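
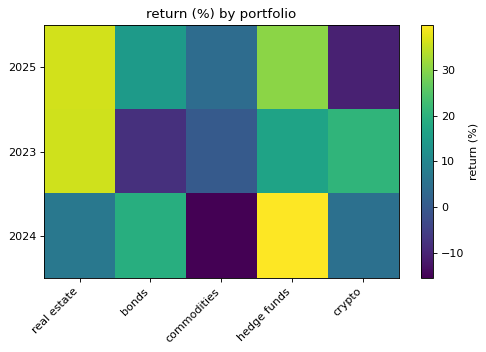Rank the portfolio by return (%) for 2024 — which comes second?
Top 3 for 2024: hedge funds ≈ 40, bonds ≈ 20, real estate ≈ 5.

bonds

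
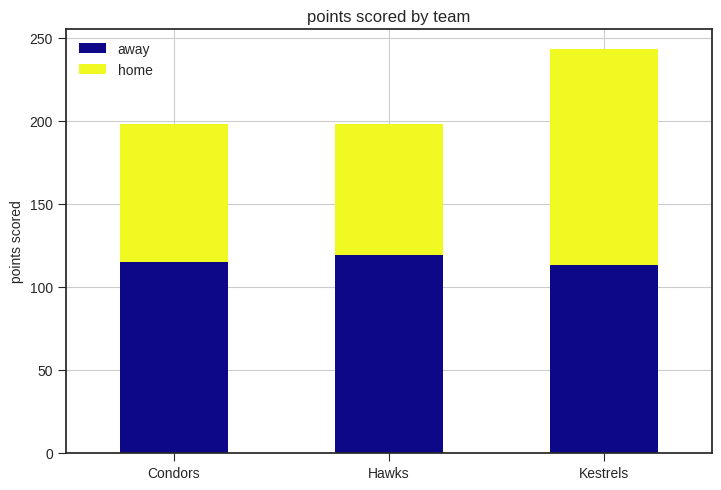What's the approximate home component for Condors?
≈ 75

home top ≈ 200, bottom ≈ 125; segment ≈ 75.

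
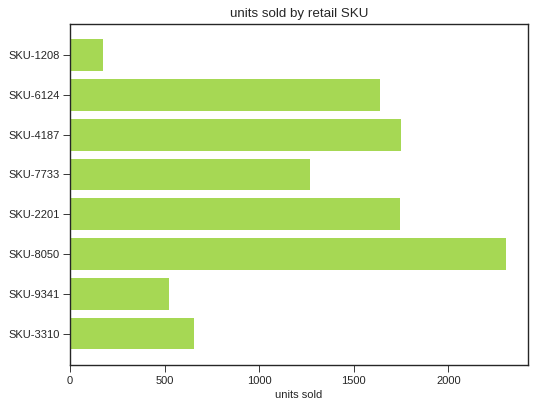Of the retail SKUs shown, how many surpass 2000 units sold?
Above 2000: SKU-8050.

1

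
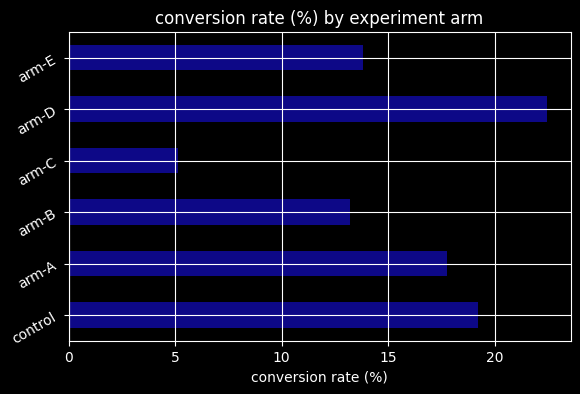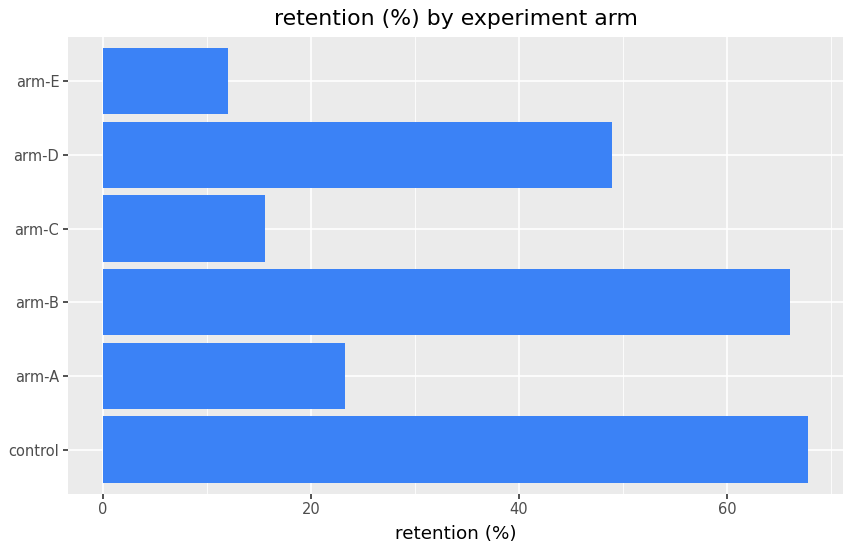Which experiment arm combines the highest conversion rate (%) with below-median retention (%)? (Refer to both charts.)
arm-A

Chart 2 median retention (%) ≈ 40; below-median experiment arms: arm-A, arm-C, arm-E. Among those, arm-A has the highest conversion rate (%) (≈ 20).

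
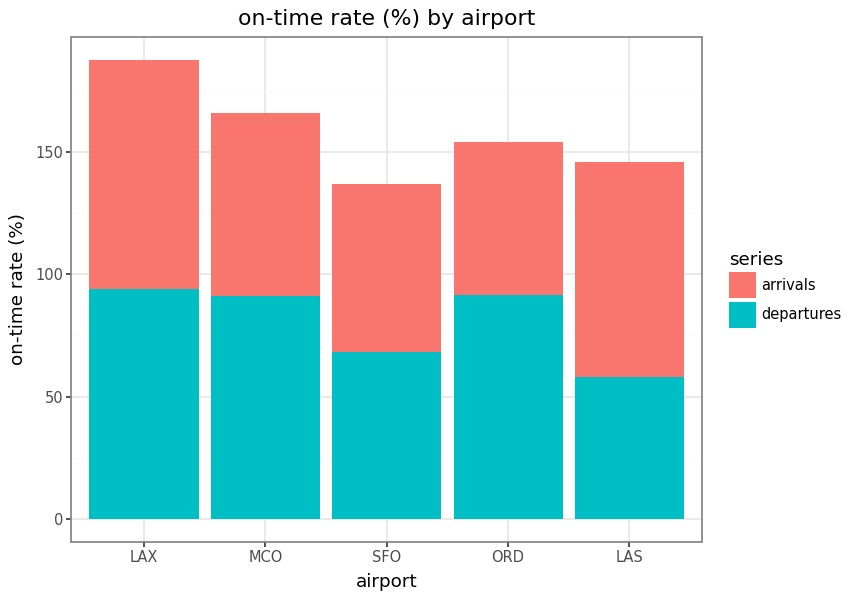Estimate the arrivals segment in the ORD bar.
≈ 60

arrivals top ≈ 160, bottom ≈ 100; segment ≈ 60.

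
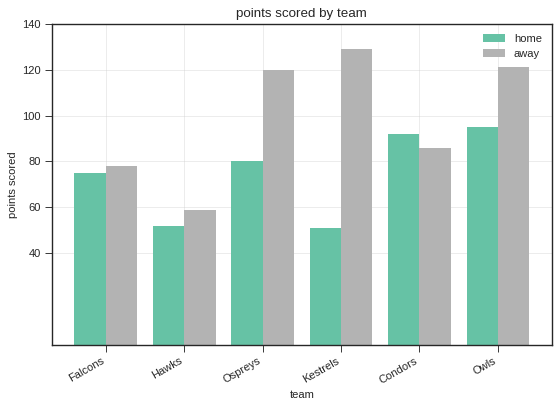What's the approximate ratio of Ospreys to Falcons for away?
Ospreys ≈ 120, Falcons ≈ 80; 120/80 ≈ 1.5.

≈ 1.5×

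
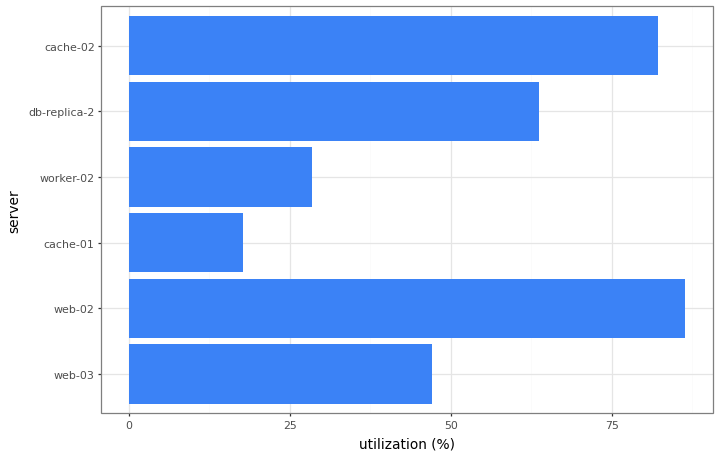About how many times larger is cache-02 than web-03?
≈ 1.6×

cache-02 ≈ 80, web-03 ≈ 50; 80/50 ≈ 1.6.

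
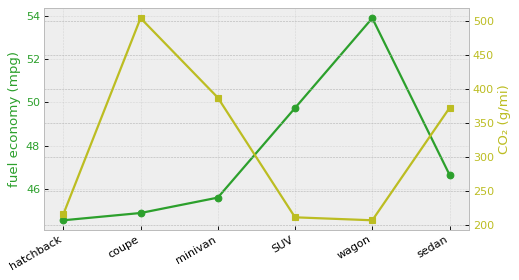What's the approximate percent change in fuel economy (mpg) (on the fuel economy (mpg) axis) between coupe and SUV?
coupe ≈ 45, SUV ≈ 50; (50 − 45) / 45 ≈ +11.1%.

≈ +11.1%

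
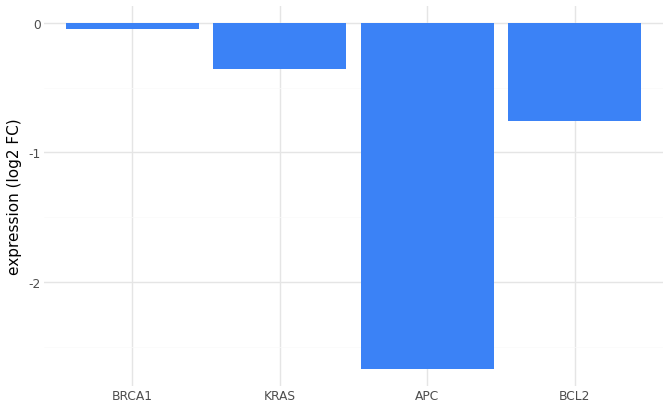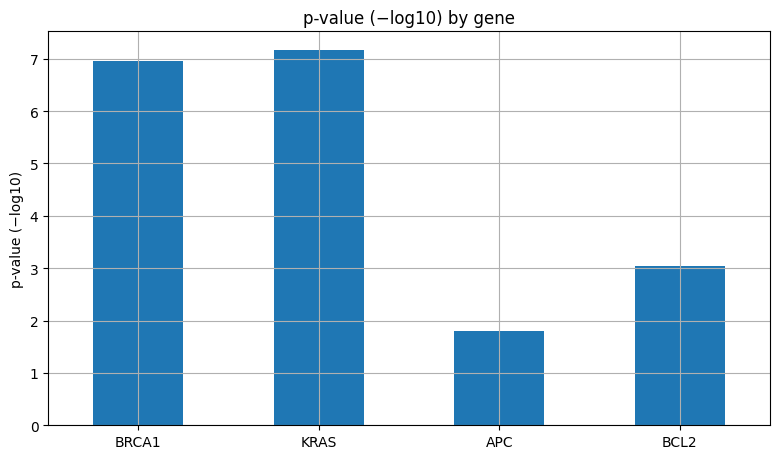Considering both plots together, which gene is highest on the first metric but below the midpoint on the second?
Chart 2 median p-value (−log10) ≈ 5; below-median genes: APC, BCL2. Among those, BCL2 has the highest expression (log2 FC) (≈ -1).

BCL2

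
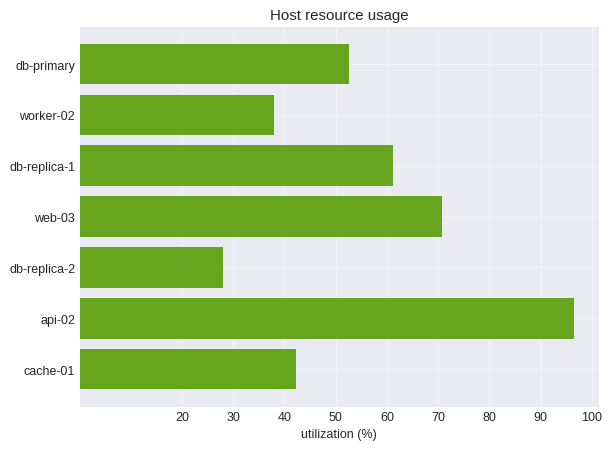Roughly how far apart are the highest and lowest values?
≈ 70

Max api-02 ≈ 100, min db-replica-2 ≈ 30; range ≈ 70.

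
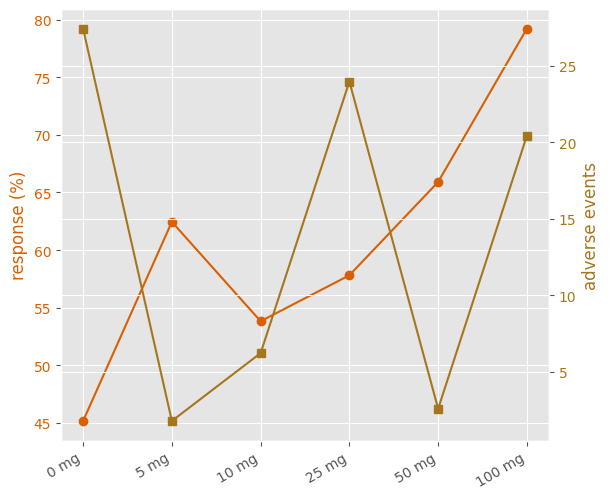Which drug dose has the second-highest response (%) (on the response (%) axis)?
50 mg

Top 3 (on the response (%) axis): 100 mg ≈ 80, 50 mg ≈ 65, 5 mg ≈ 60.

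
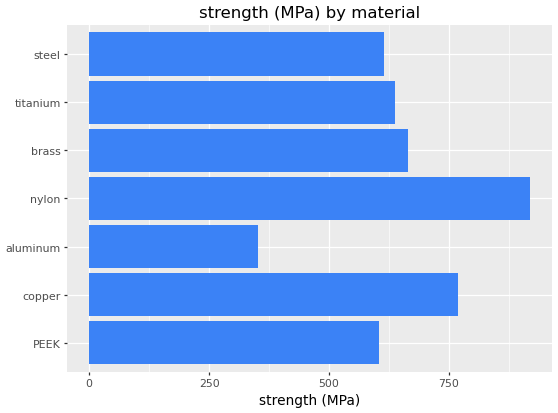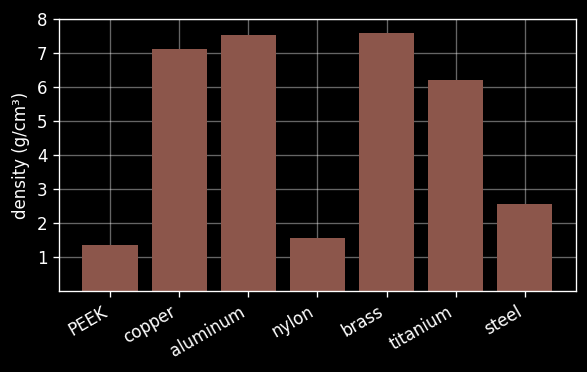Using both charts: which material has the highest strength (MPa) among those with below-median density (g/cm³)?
Chart 2 median density (g/cm³) ≈ 6; below-median materials: PEEK, nylon, steel. Among those, nylon has the highest strength (MPa) (≈ 900).

nylon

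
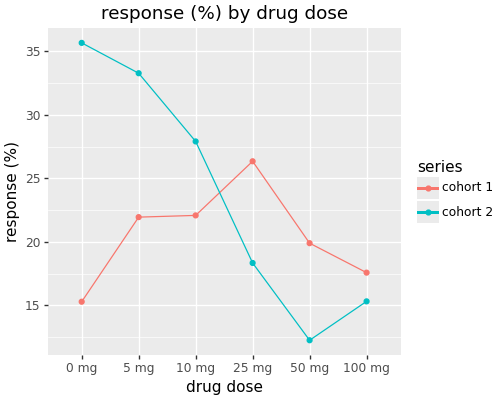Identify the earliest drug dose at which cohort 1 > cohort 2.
25 mg

10 mg: cohort 1 ≈ 22 vs cohort 2 ≈ 28 (not yet); 25 mg: cohort 1 ≈ 26 vs cohort 2 ≈ 18 (first crossover).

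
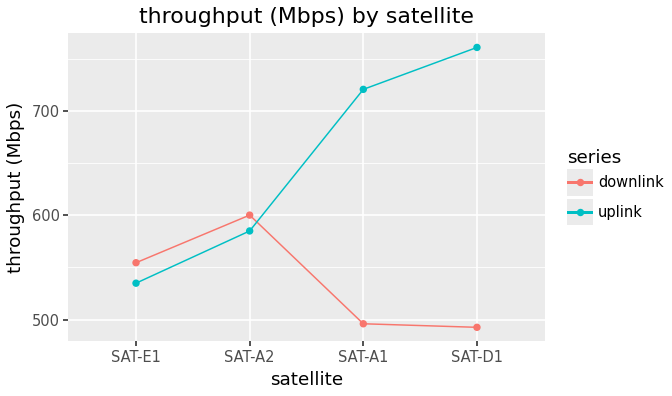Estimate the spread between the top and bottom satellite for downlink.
Max SAT-A2 ≈ 600, min SAT-D1 ≈ 500; range ≈ 100.

≈ 100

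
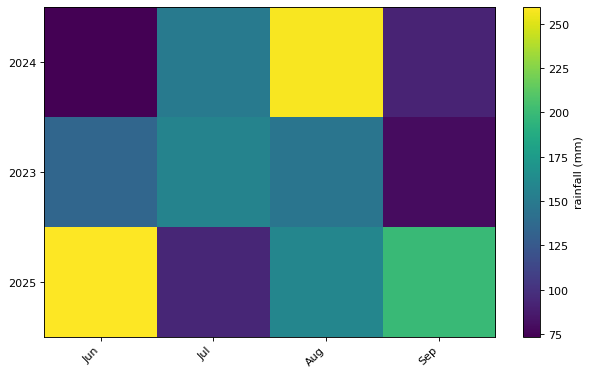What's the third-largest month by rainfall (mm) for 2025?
Top 4 for 2025: Jun ≈ 260, Sep ≈ 200, Aug ≈ 160, Jul ≈ 100.

Aug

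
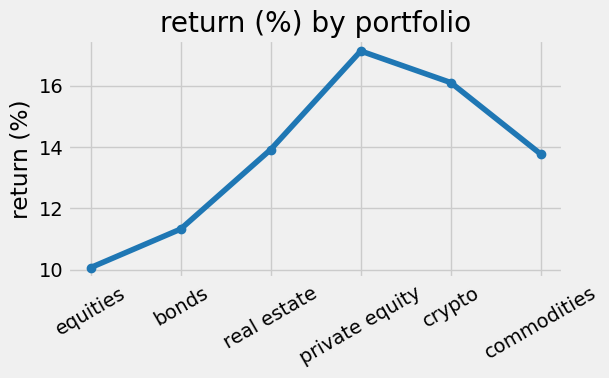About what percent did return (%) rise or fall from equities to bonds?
equities ≈ 10, bonds ≈ 11; (11 − 10) / 10 ≈ +10%.

≈ +10%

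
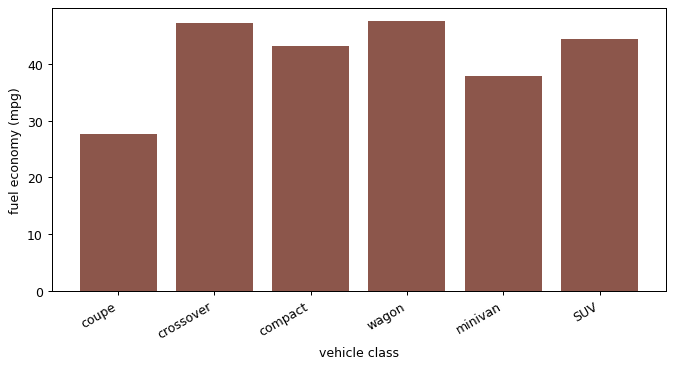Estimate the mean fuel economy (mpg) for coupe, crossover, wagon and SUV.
≈ 42

(30 + 45 + 50 + 45) / 4 ≈ 42.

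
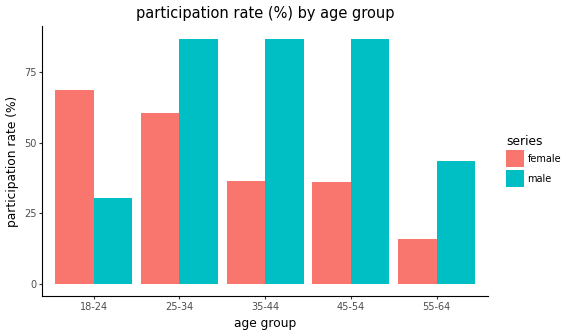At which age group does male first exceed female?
18-24: male ≈ 30 vs female ≈ 70 (not yet); 25-34: male ≈ 90 vs female ≈ 60 (first crossover).

25-34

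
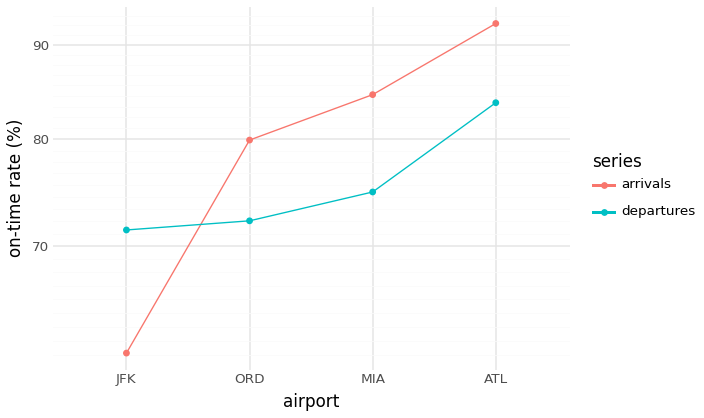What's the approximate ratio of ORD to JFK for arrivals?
ORD ≈ 80, JFK ≈ 60; 80/60 ≈ 1.33.

≈ 1.33×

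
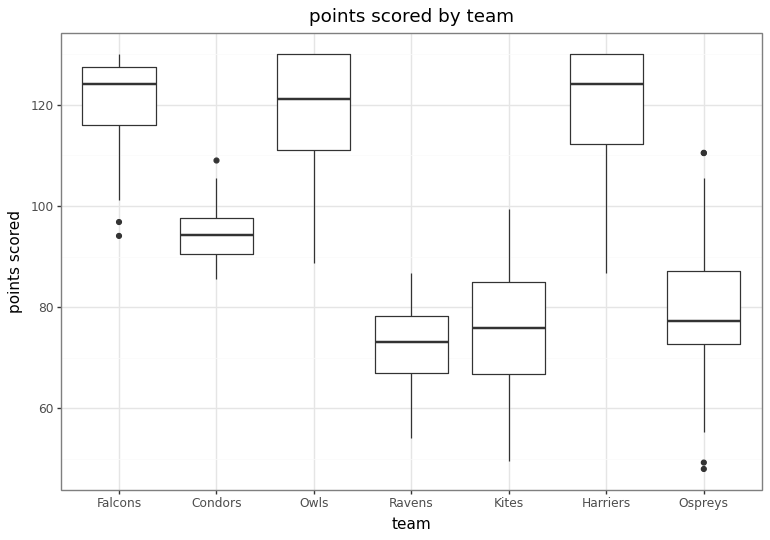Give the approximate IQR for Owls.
≈ 20

Q3 ≈ 130, Q1 ≈ 110; IQR ≈ 20.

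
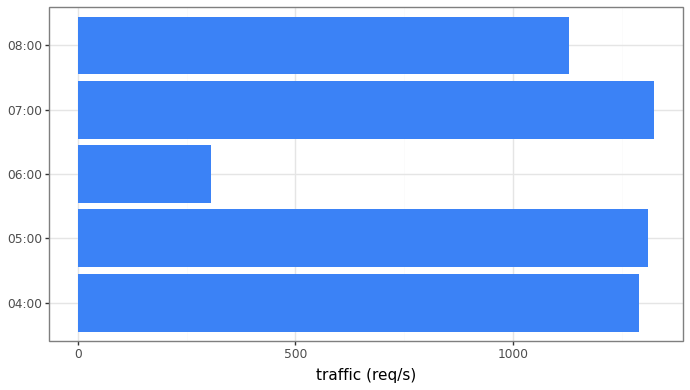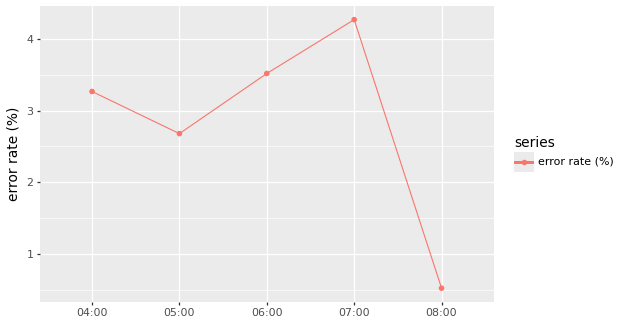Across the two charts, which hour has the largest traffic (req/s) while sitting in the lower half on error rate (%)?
05:00

Chart 2 median error rate (%) ≈ 3.5; below-median hours: 05:00, 08:00. Among those, 05:00 has the highest traffic (req/s) (≈ 1400).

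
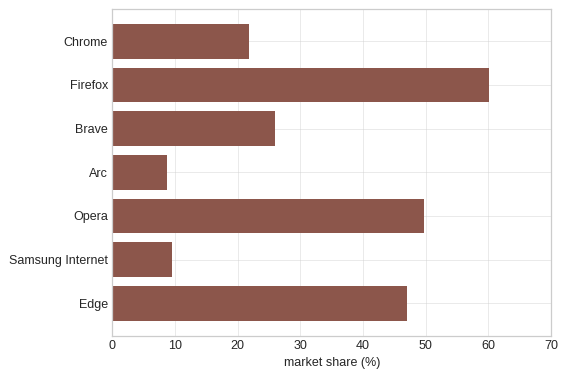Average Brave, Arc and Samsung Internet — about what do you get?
(30 + 10 + 10) / 3 ≈ 17.

≈ 17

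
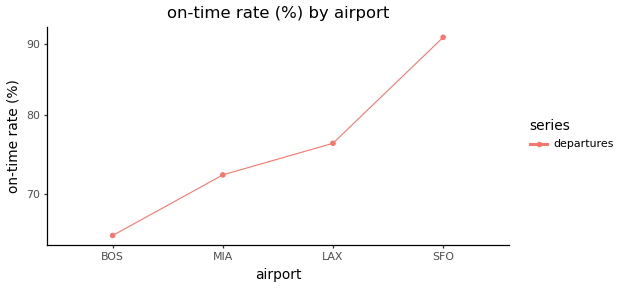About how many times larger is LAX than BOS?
≈ 1.15×

LAX ≈ 75, BOS ≈ 65; 75/65 ≈ 1.15.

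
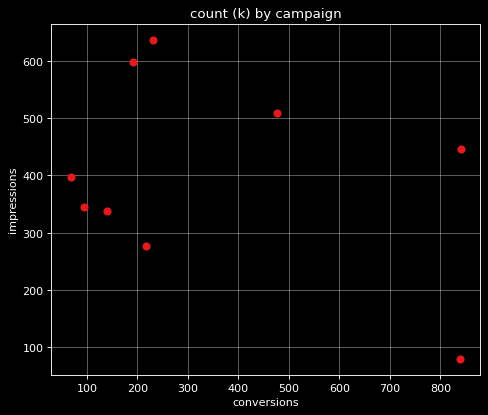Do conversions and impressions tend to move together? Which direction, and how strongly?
Points are negatively correlated; weak (|r| ≈ 0.3).

negative, weak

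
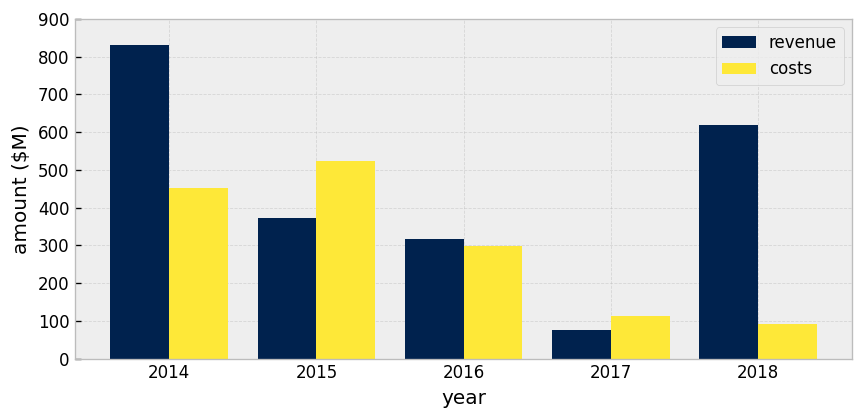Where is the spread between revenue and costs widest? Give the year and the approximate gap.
2018, ≈ 500 $M

2018: revenue ≈ 600, costs ≈ 100 → gap ≈ 500. Next-largest (2014) is only ≈ 300.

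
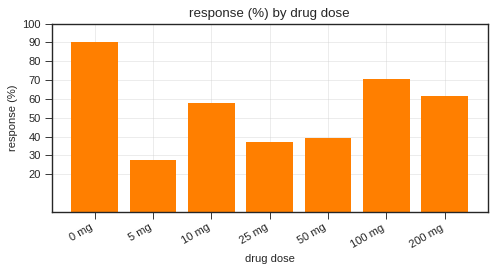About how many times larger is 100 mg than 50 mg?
100 mg ≈ 70, 50 mg ≈ 40; 70/40 ≈ 1.75.

≈ 1.75×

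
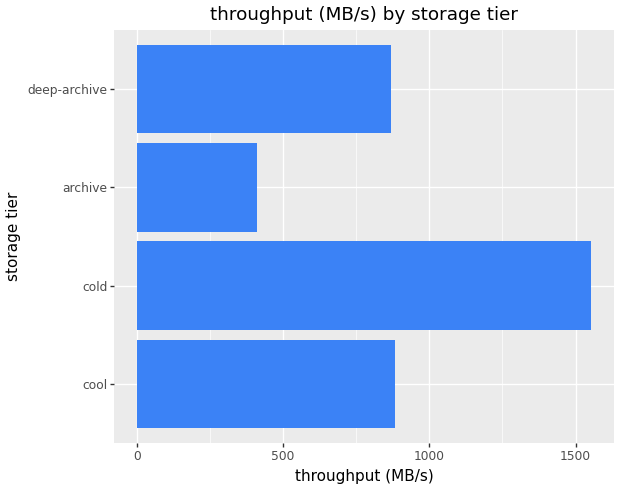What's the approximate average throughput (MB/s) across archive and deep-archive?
(400 + 800) / 2 ≈ 600.

≈ 600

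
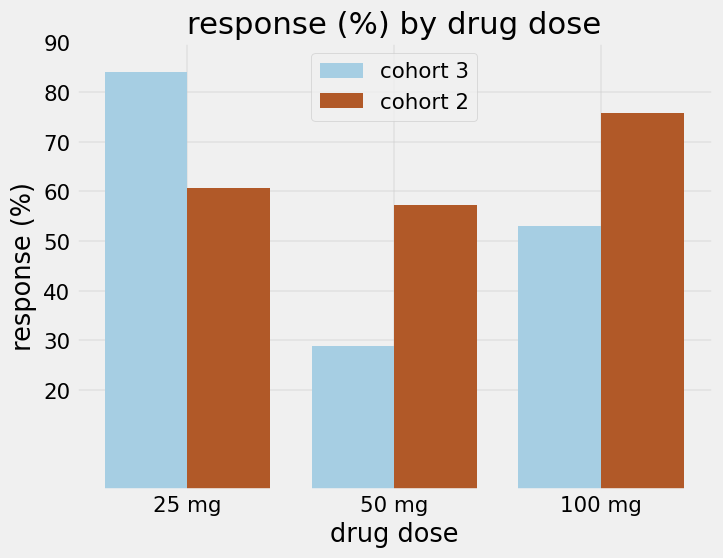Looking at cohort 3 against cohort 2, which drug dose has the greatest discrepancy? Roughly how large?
50 mg, ≈ 30 %

50 mg: cohort 3 ≈ 30, cohort 2 ≈ 60 → gap ≈ 30. Next-largest (25 mg) is only ≈ 20.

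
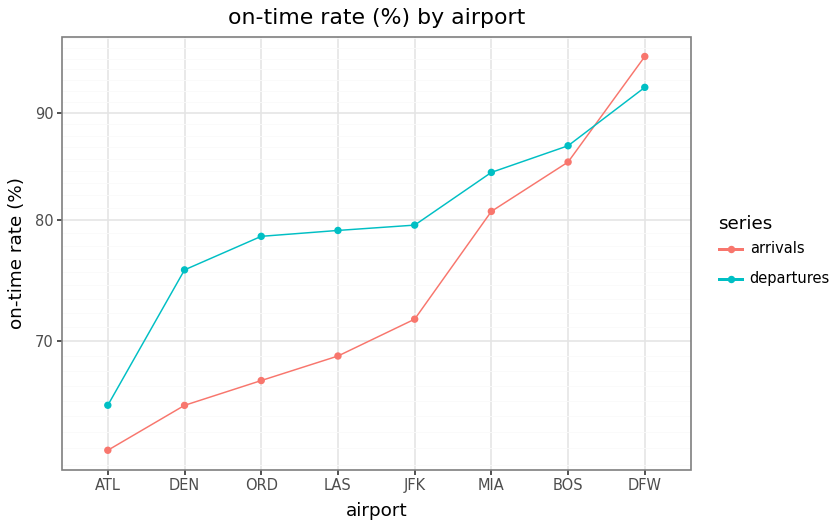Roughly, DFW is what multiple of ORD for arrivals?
≈ 1.46×

DFW ≈ 95, ORD ≈ 65; 95/65 ≈ 1.46.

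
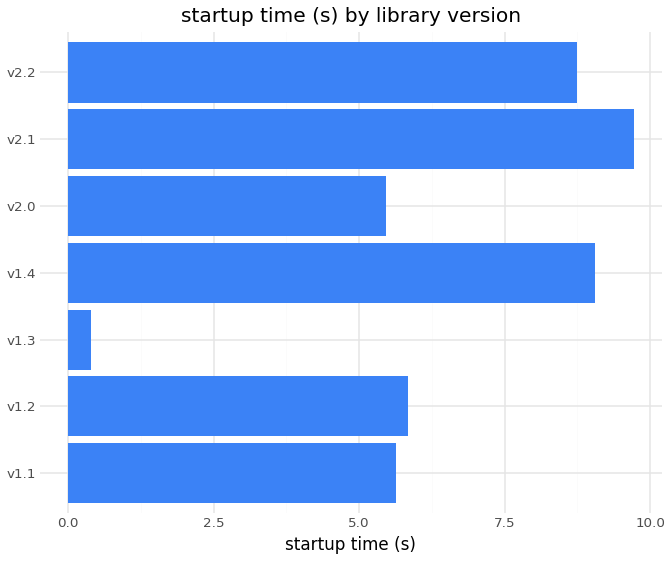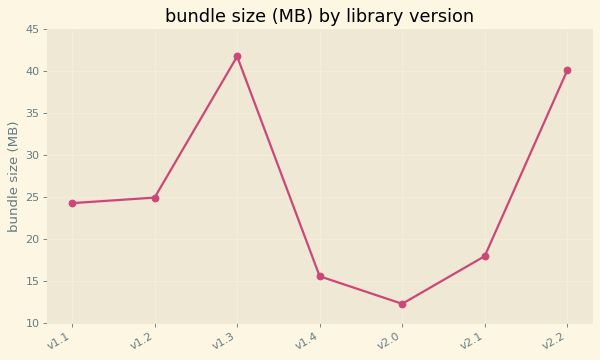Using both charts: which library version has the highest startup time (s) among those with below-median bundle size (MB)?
Chart 2 median bundle size (MB) ≈ 25; below-median library versions: v1.4, v2.0, v2.1. Among those, v2.1 has the highest startup time (s) (≈ 10).

v2.1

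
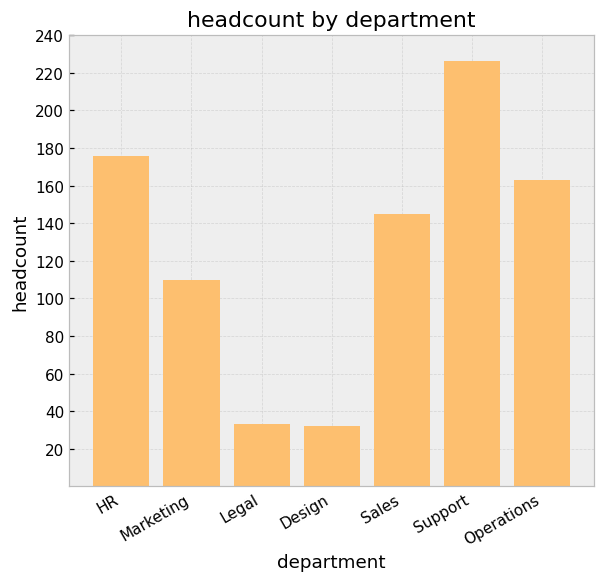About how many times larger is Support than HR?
≈ 1.22×

Support ≈ 220, HR ≈ 180; 220/180 ≈ 1.22.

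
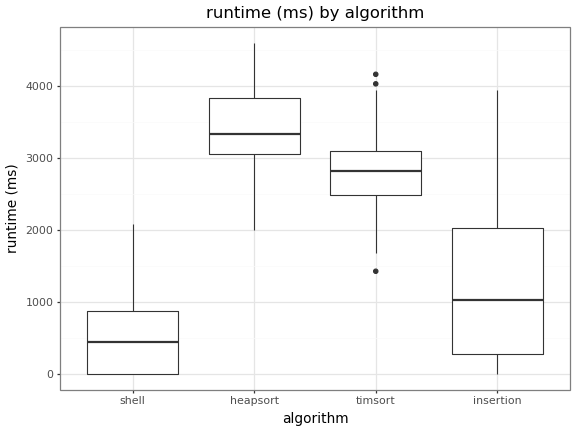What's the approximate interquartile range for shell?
≈ 1000

Q3 ≈ 1000, Q1 ≈ 0; IQR ≈ 1000.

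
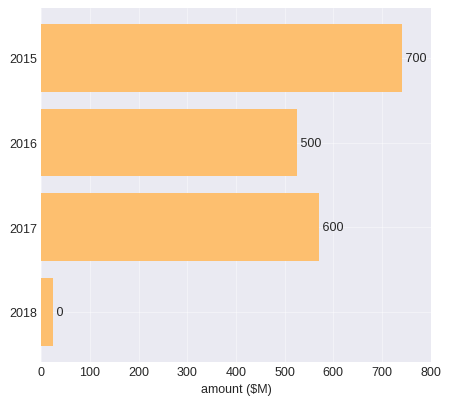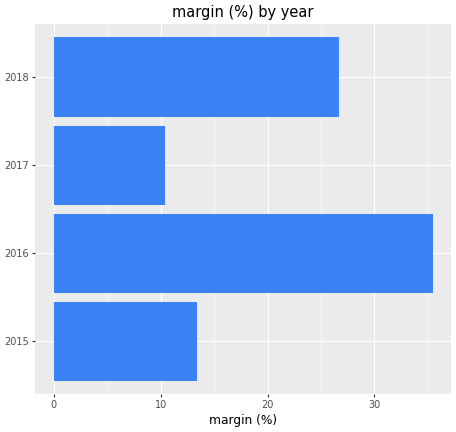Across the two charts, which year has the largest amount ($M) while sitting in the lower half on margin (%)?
Chart 2 median margin (%) ≈ 20; below-median years: 2015, 2017. Among those, 2015 has the highest amount ($M) (≈ 700).

2015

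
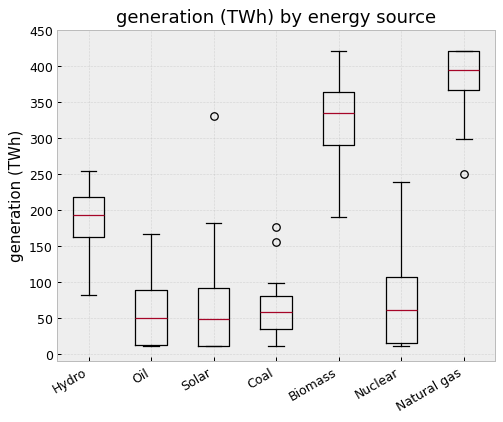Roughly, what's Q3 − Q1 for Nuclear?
Q3 ≈ 100, Q1 ≈ 0; IQR ≈ 100.

≈ 100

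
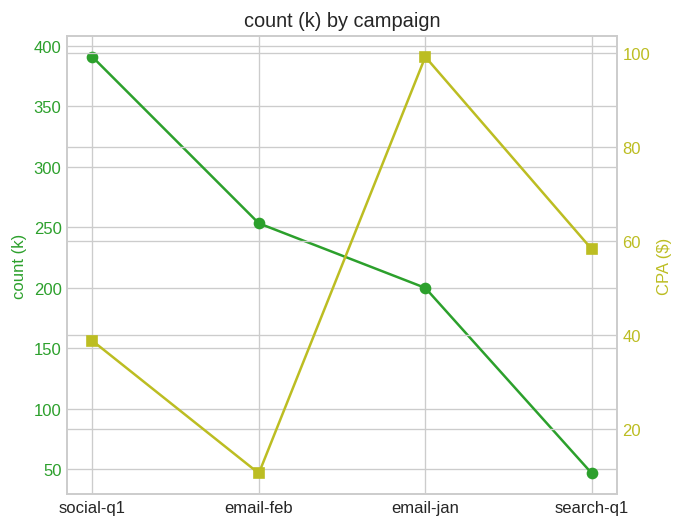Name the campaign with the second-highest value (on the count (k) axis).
Top 3 (on the count (k) axis): social-q1 ≈ 400, email-feb ≈ 250, email-jan ≈ 200.

email-feb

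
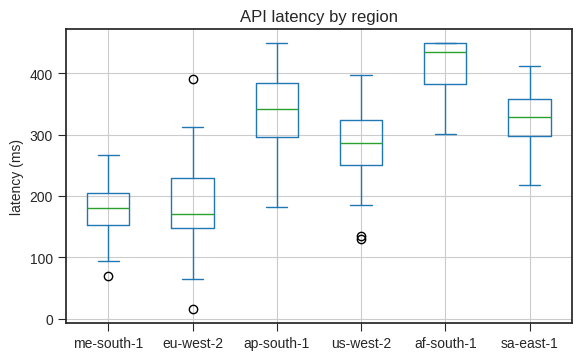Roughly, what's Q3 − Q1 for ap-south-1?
≈ 75

Q3 ≈ 375, Q1 ≈ 300; IQR ≈ 75.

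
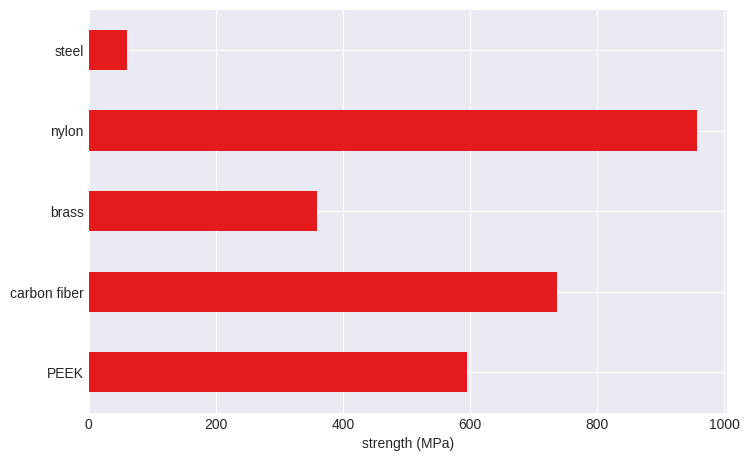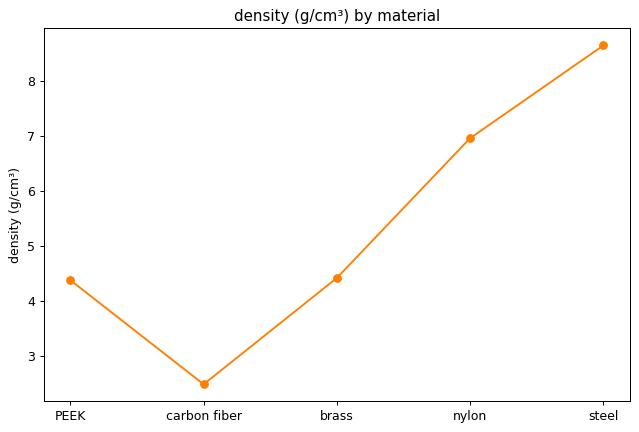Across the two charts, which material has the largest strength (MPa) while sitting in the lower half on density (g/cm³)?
carbon fiber

Chart 2 median density (g/cm³) ≈ 4; below-median materials: PEEK, carbon fiber. Among those, carbon fiber has the highest strength (MPa) (≈ 700).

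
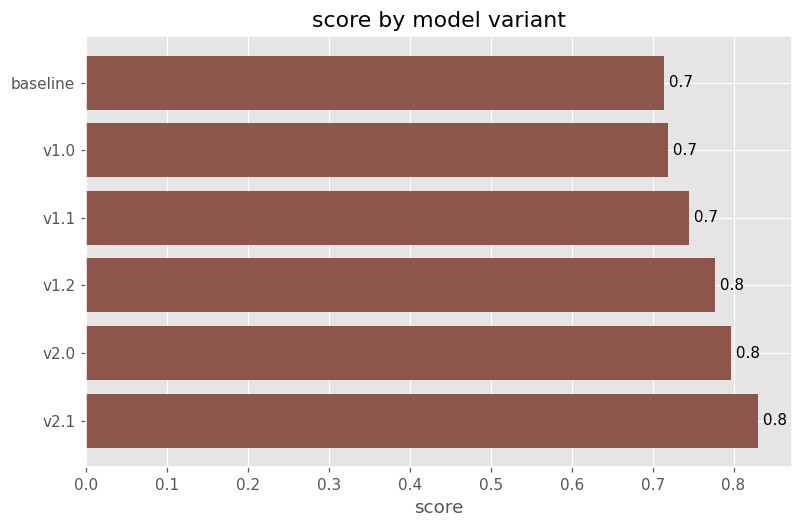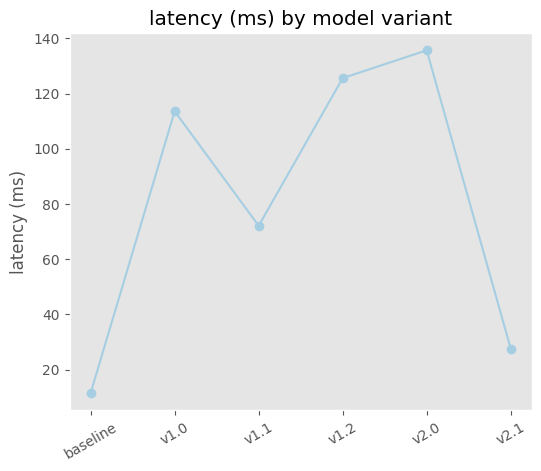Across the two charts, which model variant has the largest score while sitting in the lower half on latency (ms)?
Chart 2 median latency (ms) ≈ 100; below-median model variants: baseline, v1.1, v2.1. Among those, v2.1 has the highest score (≈ 0.8).

v2.1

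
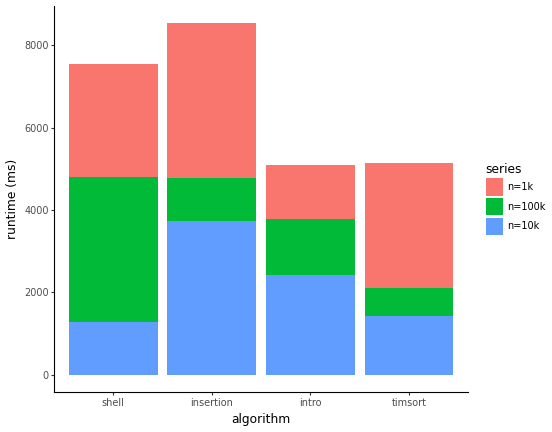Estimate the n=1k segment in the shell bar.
≈ 3000

n=1k top ≈ 8000, bottom ≈ 5000; segment ≈ 3000.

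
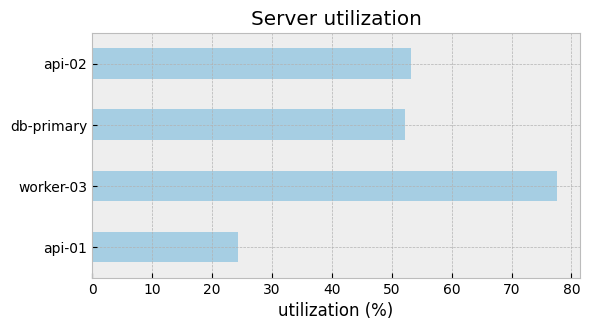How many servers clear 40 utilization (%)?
3

Above 40: worker-03, db-primary, api-02.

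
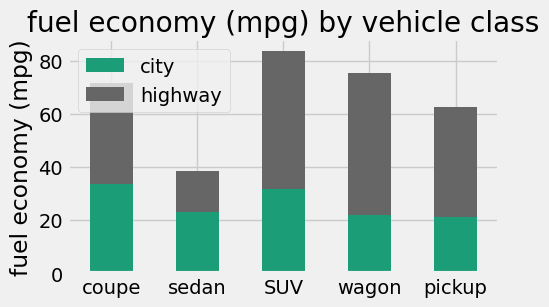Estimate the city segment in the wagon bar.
≈ 20

city top ≈ 20, bottom ≈ 0; segment ≈ 20.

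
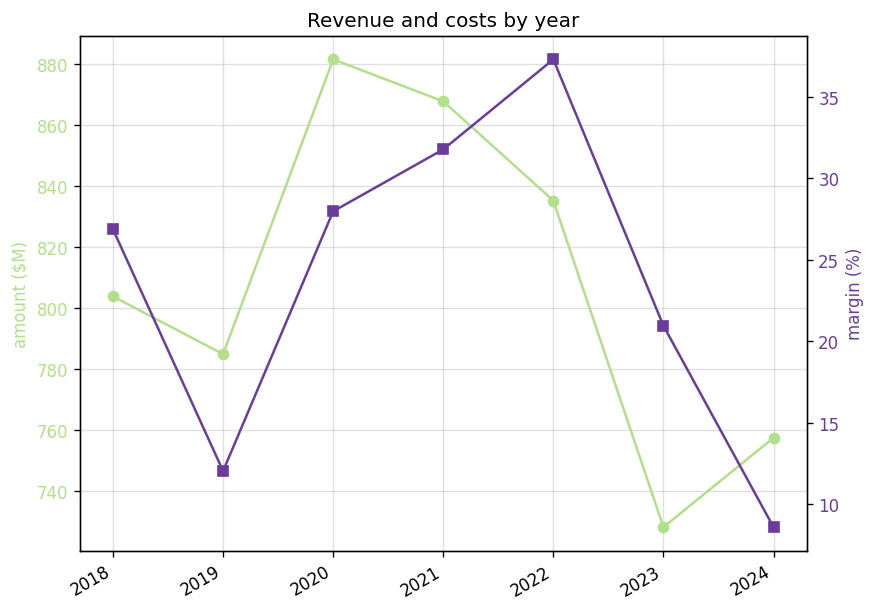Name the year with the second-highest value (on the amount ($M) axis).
2021

Top 3 (on the amount ($M) axis): 2020 ≈ 880, 2021 ≈ 860, 2022 ≈ 840.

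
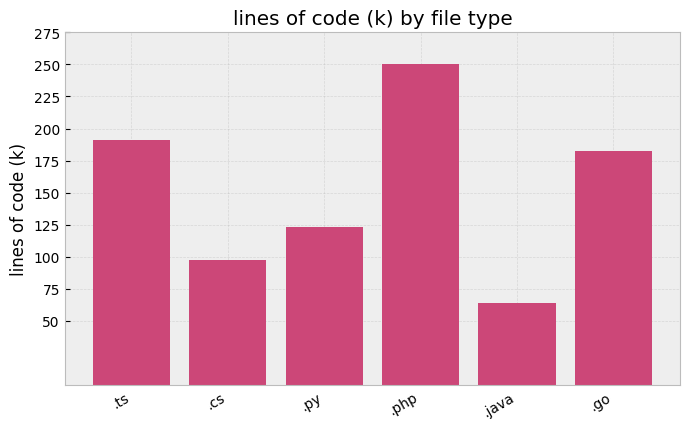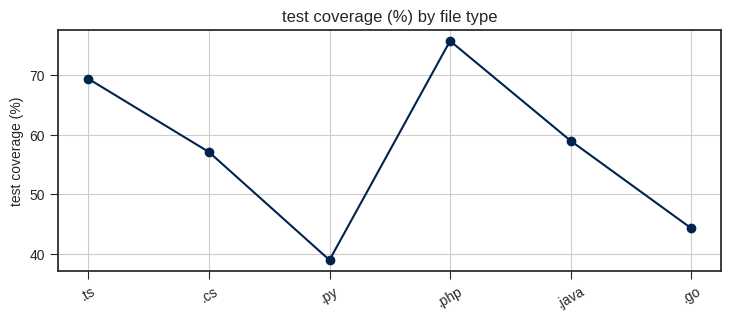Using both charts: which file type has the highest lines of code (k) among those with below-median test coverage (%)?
Chart 2 median test coverage (%) ≈ 60; below-median file types: .cs, .py, .go. Among those, .go has the highest lines of code (k) (≈ 175).

.go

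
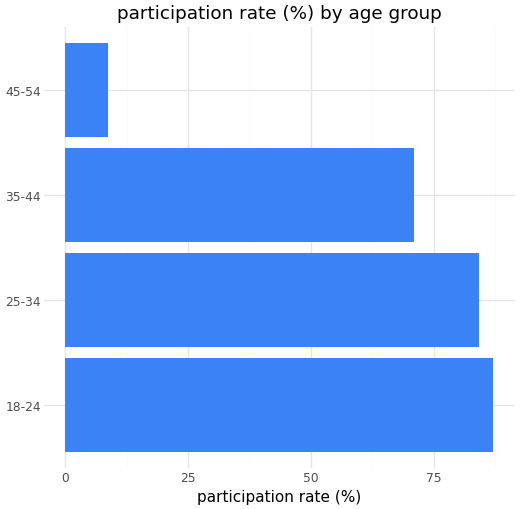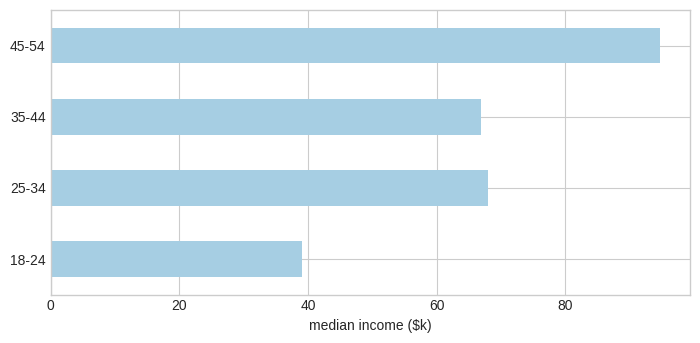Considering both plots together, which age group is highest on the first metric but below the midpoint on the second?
18-24

Chart 2 median median income ($k) ≈ 70; below-median age groups: 18-24, 35-44. Among those, 18-24 has the highest participation rate (%) (≈ 90).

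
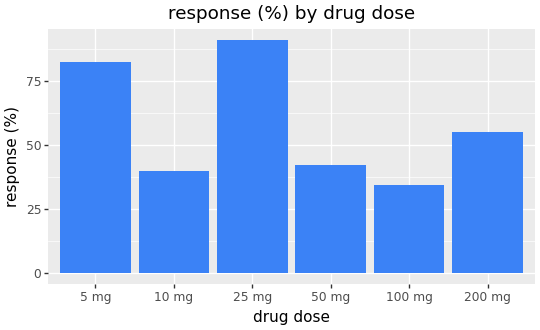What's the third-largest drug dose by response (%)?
Top 4: 25 mg ≈ 90, 5 mg ≈ 80, 200 mg ≈ 60, 50 mg ≈ 40.

200 mg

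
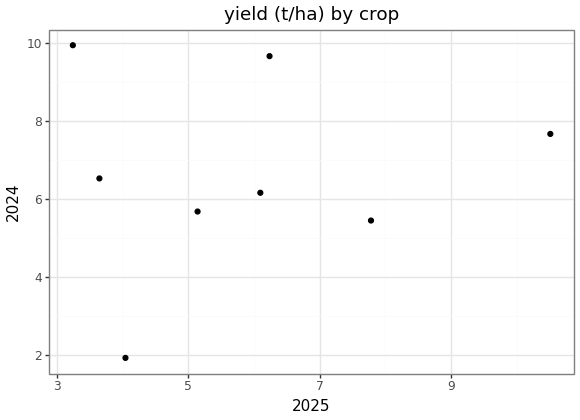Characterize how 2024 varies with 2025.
no clear correlation

Points are roughly uncorrelated; weak (|r| ≈ 0.1).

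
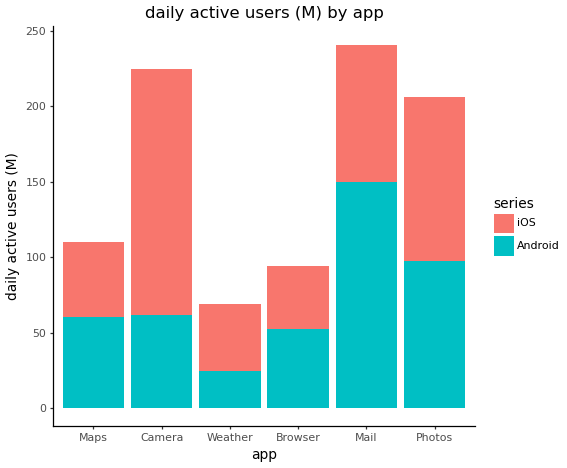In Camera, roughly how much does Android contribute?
≈ 50

Android top ≈ 50, bottom ≈ 0; segment ≈ 50.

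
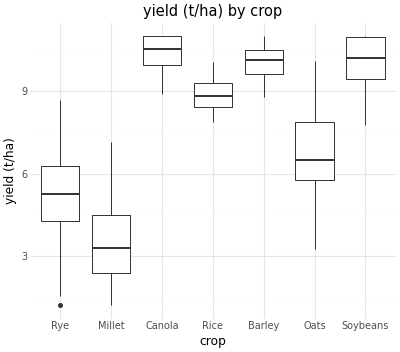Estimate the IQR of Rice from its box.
Q3 ≈ 9, Q1 ≈ 8; IQR ≈ 1.

≈ 1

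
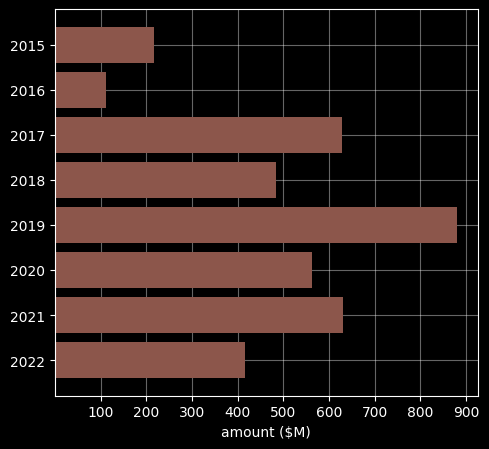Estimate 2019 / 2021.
≈ 1.5×

2019 ≈ 900, 2021 ≈ 600; 900/600 ≈ 1.5.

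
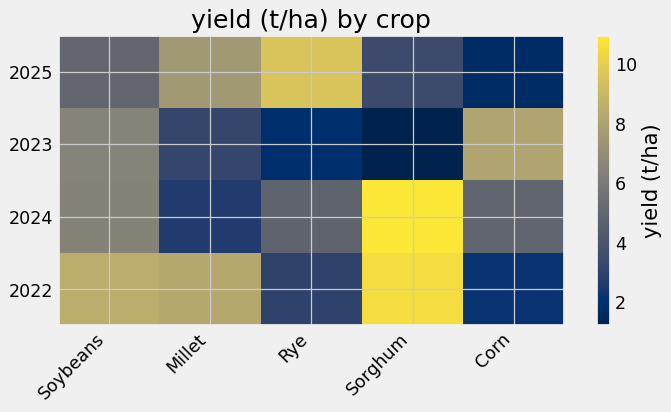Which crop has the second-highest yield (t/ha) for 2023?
Soybeans

Top 3 for 2023: Corn ≈ 8, Soybeans ≈ 7, Millet ≈ 3.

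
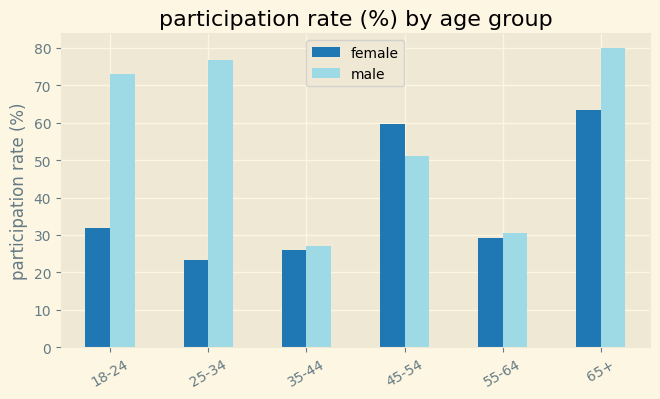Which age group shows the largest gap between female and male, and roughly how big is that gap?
25-34, ≈ 60 %

25-34: female ≈ 20, male ≈ 80 → gap ≈ 60. Next-largest (18-24) is only ≈ 40.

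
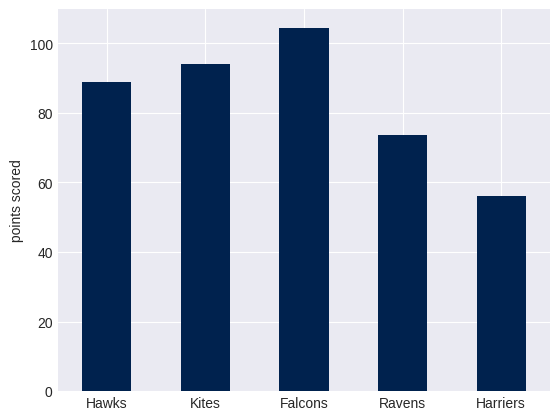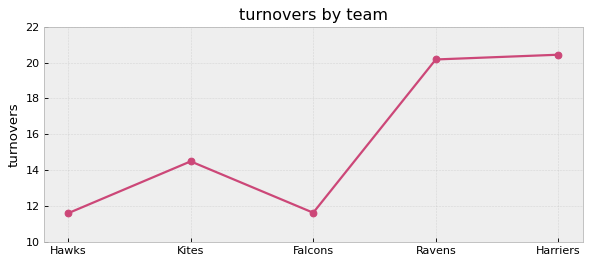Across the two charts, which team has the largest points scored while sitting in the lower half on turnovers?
Chart 2 median turnovers ≈ 14; below-median teams: Hawks, Falcons. Among those, Falcons has the highest points scored (≈ 100).

Falcons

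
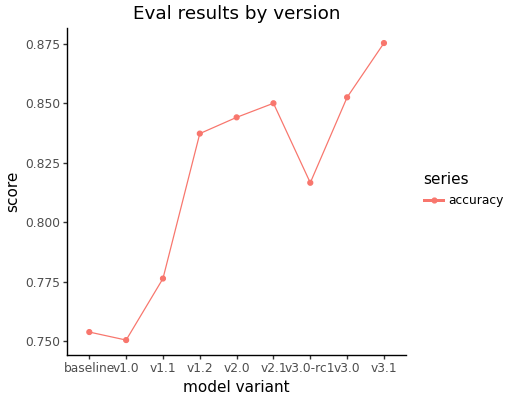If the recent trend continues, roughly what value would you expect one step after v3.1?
Last three: 0.82, 0.86, 0.88 → slope ≈ 0.03/step → next ≈ 0.91.

≈ 0.91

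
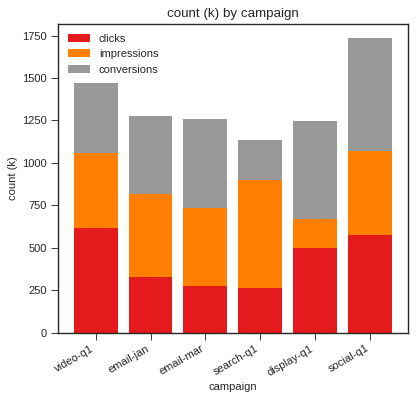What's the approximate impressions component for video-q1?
impressions top ≈ 1000, bottom ≈ 600; segment ≈ 400.

≈ 400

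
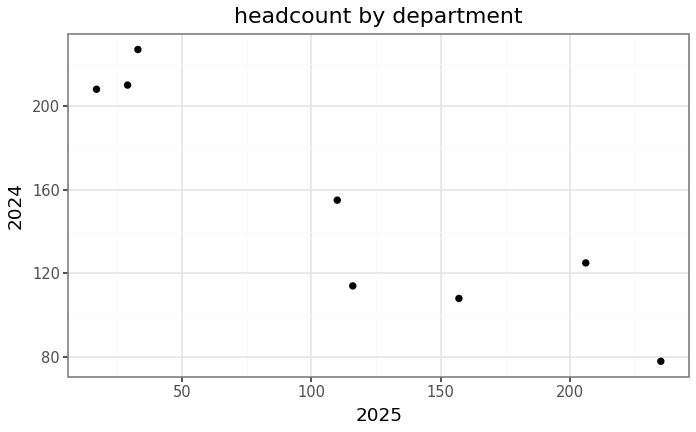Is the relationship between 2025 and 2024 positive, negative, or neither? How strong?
Points are negatively correlated; strong (|r| ≈ 0.9).

negative, strong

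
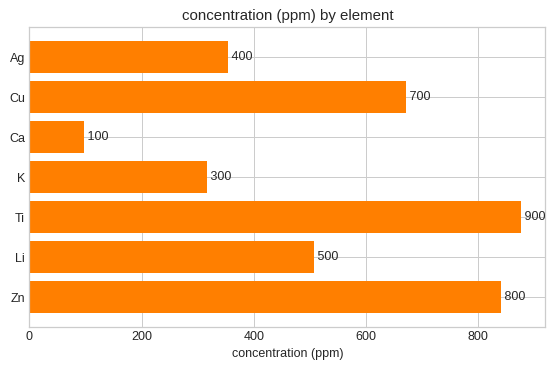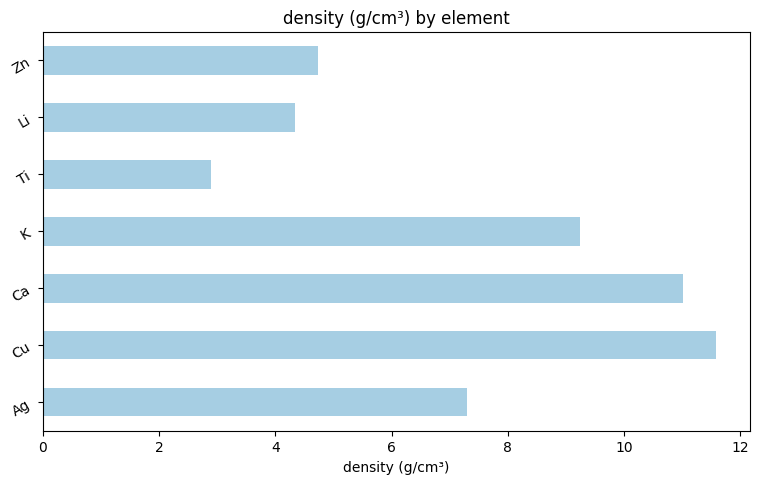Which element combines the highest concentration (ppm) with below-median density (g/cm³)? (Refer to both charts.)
Ti

Chart 2 median density (g/cm³) ≈ 8; below-median elements: Ti, Li, Zn. Among those, Ti has the highest concentration (ppm) (≈ 900).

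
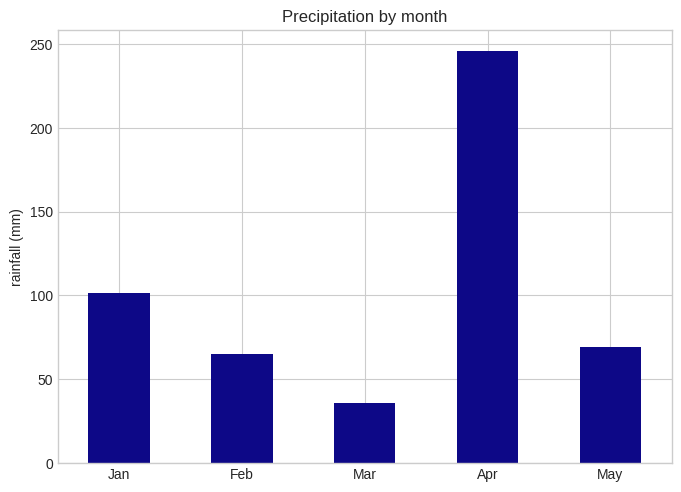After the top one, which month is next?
Jan

Top 3: Apr ≈ 250, Jan ≈ 100, May ≈ 75.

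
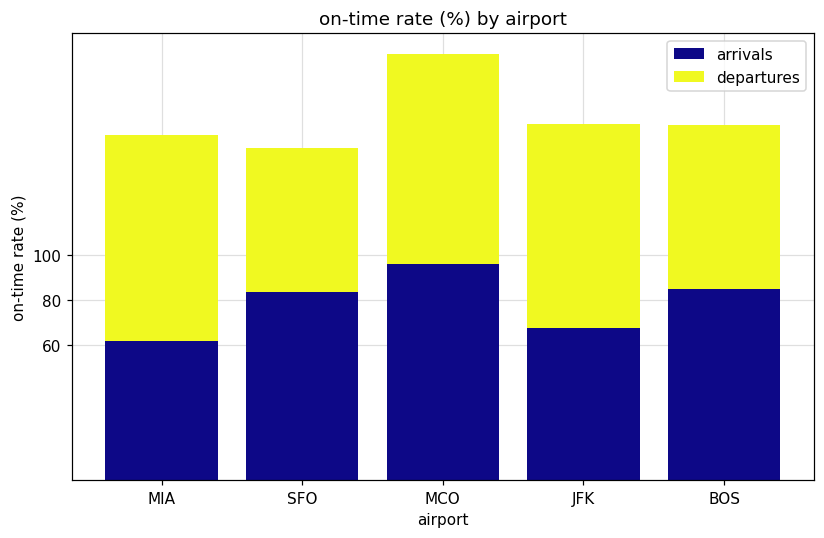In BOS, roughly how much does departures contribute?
departures top ≈ 160, bottom ≈ 80; segment ≈ 80.

≈ 80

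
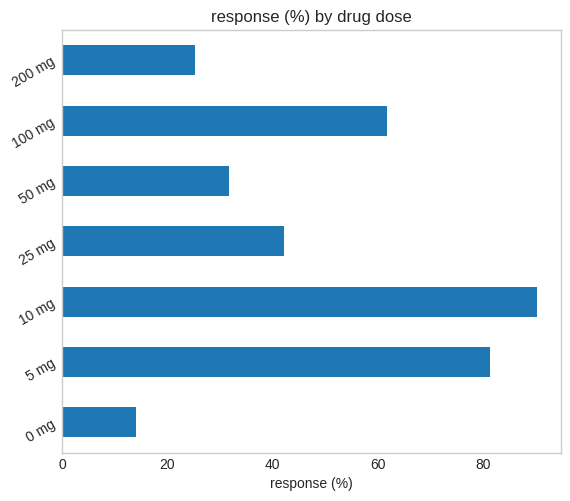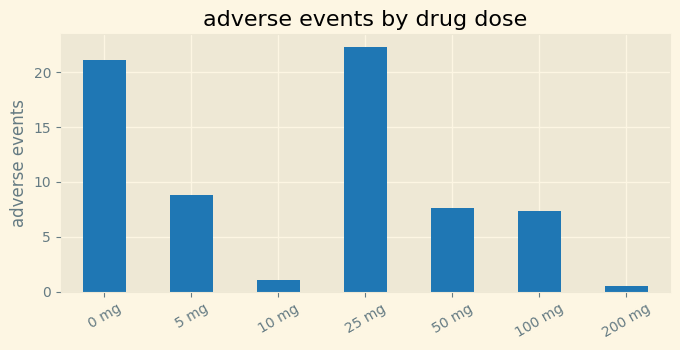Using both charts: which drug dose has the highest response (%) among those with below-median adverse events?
Chart 2 median adverse events ≈ 10; below-median drug doses: 10 mg, 100 mg, 200 mg. Among those, 10 mg has the highest response (%) (≈ 90).

10 mg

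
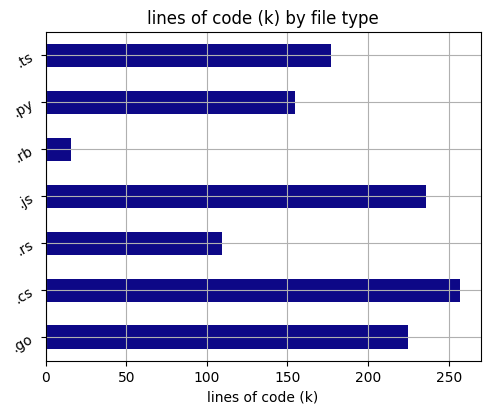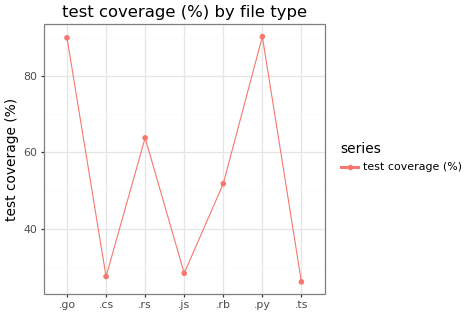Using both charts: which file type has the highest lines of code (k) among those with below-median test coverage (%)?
Chart 2 median test coverage (%) ≈ 50; below-median file types: .cs, .js, .ts. Among those, .cs has the highest lines of code (k) (≈ 250).

.cs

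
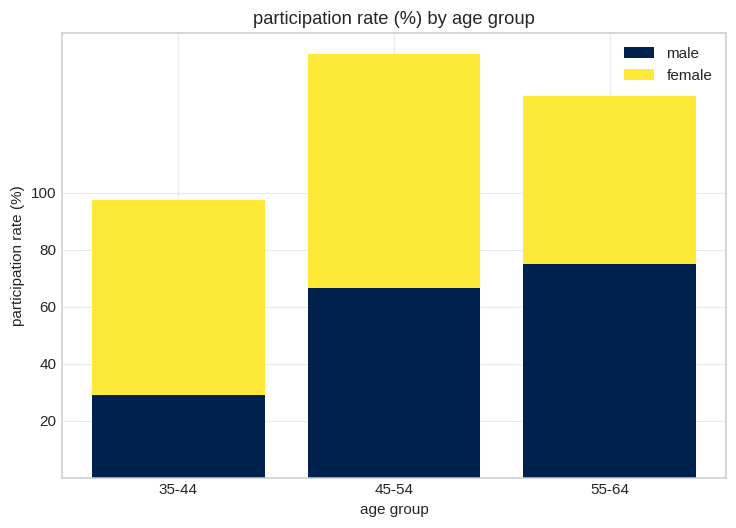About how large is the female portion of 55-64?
female top ≈ 140, bottom ≈ 80; segment ≈ 60.

≈ 60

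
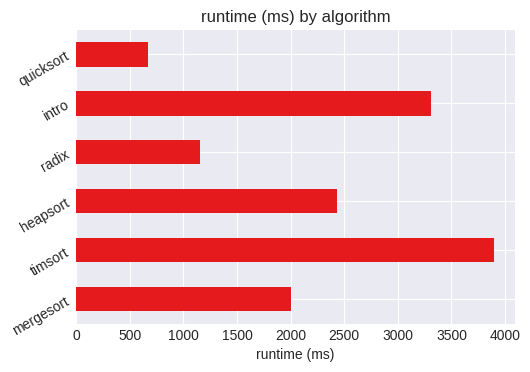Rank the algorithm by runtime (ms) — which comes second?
Top 3: timsort ≈ 4000, intro ≈ 3500, heapsort ≈ 2500.

intro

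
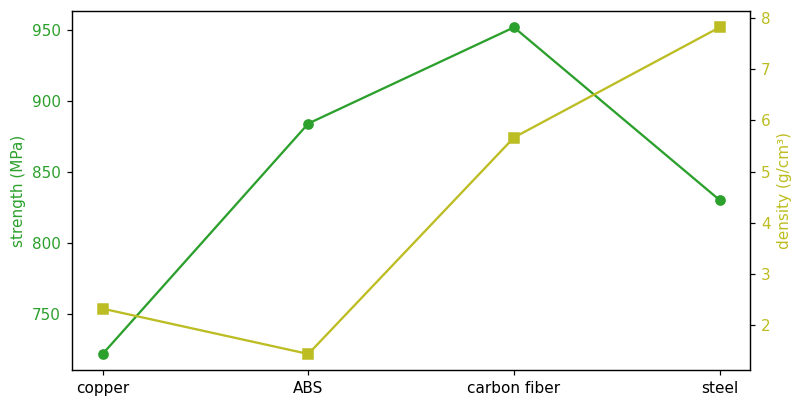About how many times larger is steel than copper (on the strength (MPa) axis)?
steel ≈ 840, copper ≈ 720; 840/720 ≈ 1.17.

≈ 1.17×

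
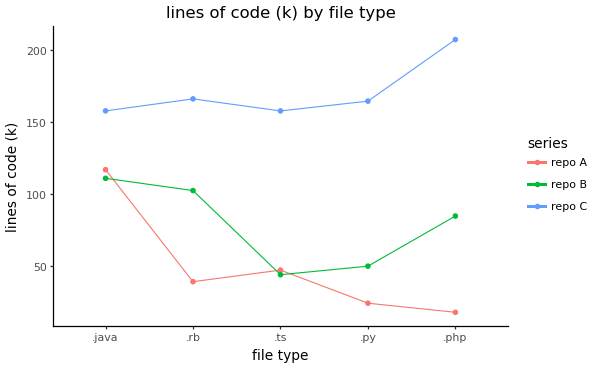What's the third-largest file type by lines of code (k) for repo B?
.php

Top 4 for repo B: .java ≈ 120, .rb ≈ 100, .php ≈ 80, .py ≈ 40.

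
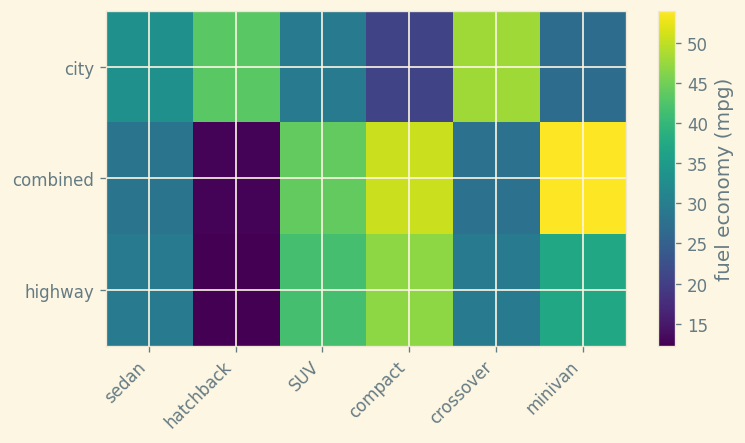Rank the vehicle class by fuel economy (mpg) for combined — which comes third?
SUV

Top 4 for combined: minivan ≈ 55, compact ≈ 50, SUV ≈ 45, sedan ≈ 30.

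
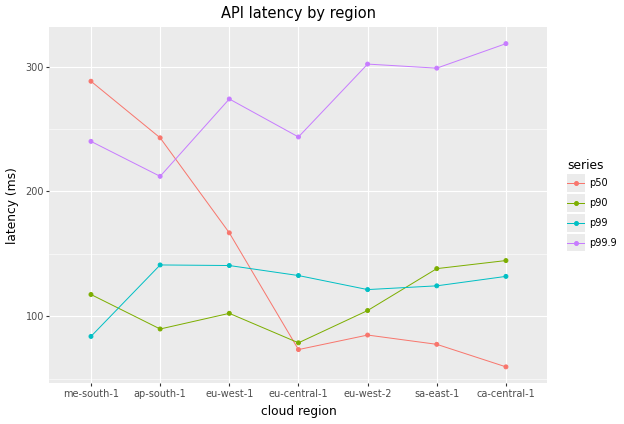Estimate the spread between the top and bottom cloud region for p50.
Max me-south-1 ≈ 300, min ca-central-1 ≈ 50; range ≈ 250.

≈ 250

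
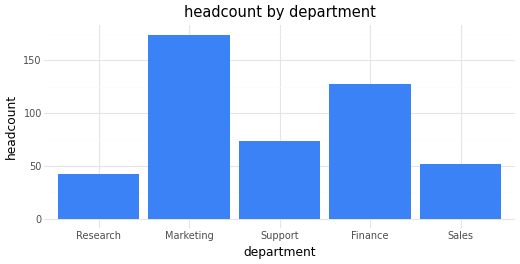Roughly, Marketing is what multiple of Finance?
≈ 1.5×

Marketing ≈ 180, Finance ≈ 120; 180/120 ≈ 1.5.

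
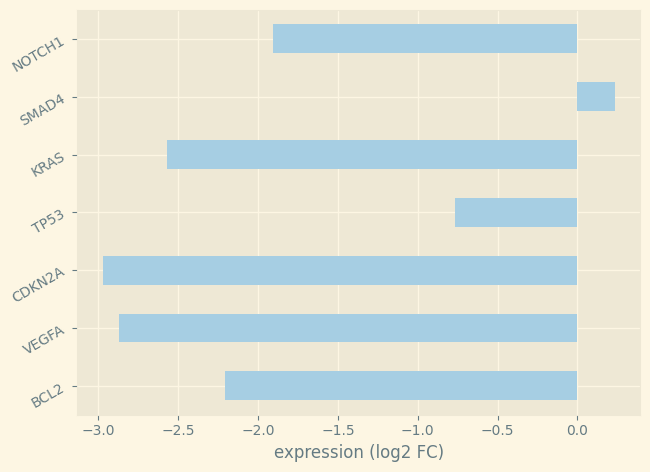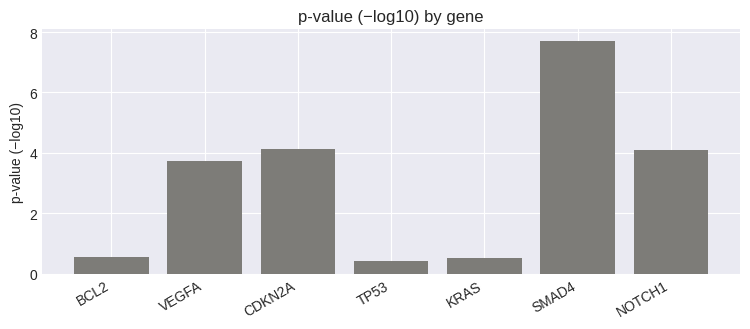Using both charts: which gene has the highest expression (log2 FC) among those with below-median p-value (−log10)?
TP53

Chart 2 median p-value (−log10) ≈ 4; below-median genes: BCL2, TP53, KRAS. Among those, TP53 has the highest expression (log2 FC) (≈ -0.75).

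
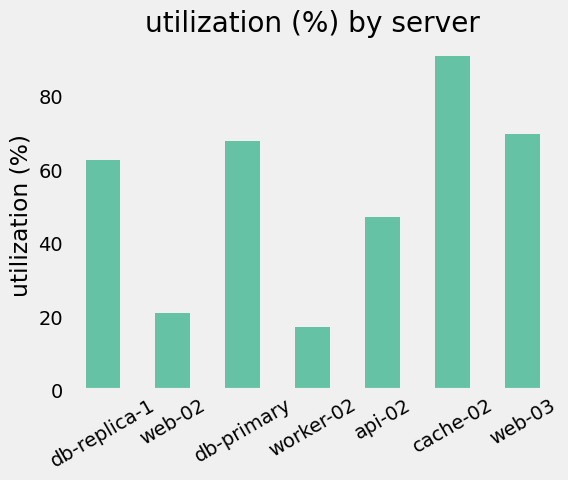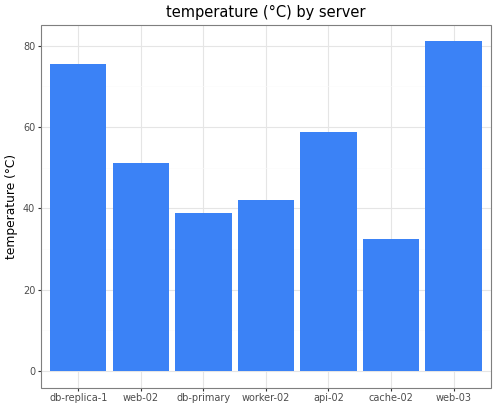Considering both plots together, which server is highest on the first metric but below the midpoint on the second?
Chart 2 median temperature (°C) ≈ 50; below-median servers: db-primary, worker-02, cache-02. Among those, cache-02 has the highest utilization (%) (≈ 90).

cache-02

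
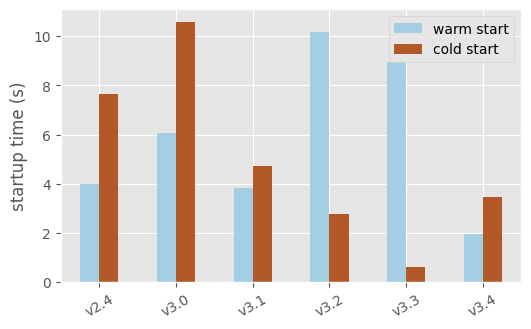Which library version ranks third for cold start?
v3.1

Top 4 for cold start: v3.0 ≈ 11, v2.4 ≈ 8, v3.1 ≈ 5, v3.4 ≈ 3.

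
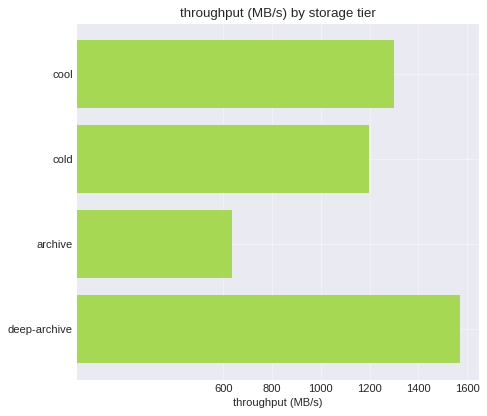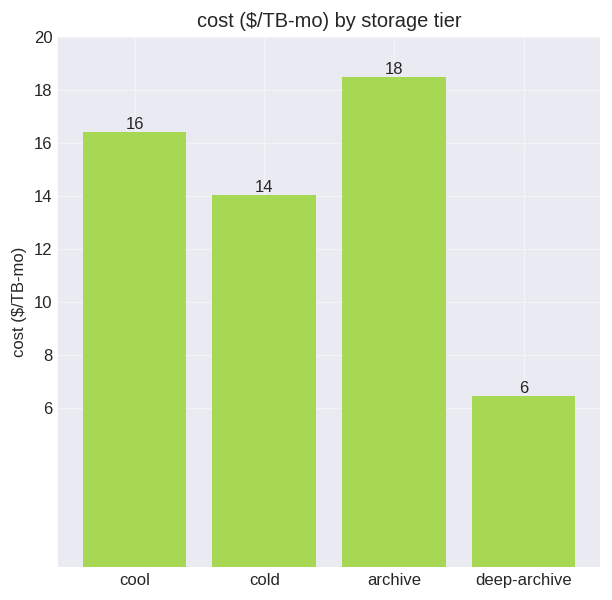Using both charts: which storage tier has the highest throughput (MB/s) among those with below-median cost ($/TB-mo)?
deep-archive

Chart 2 median cost ($/TB-mo) ≈ 16; below-median storage tiers: cold, deep-archive. Among those, deep-archive has the highest throughput (MB/s) (≈ 1600).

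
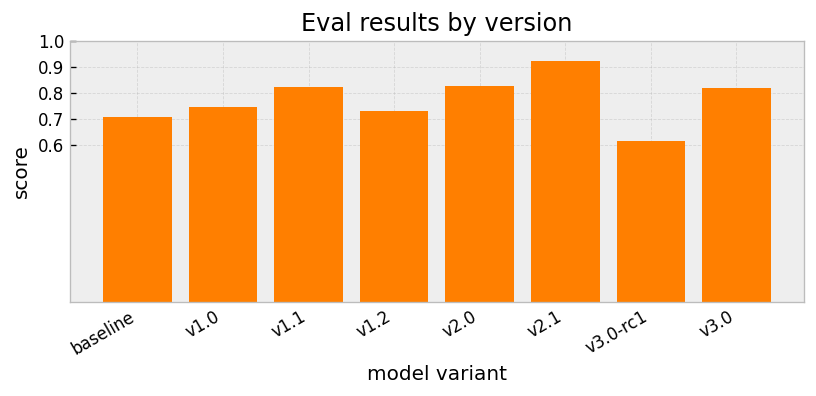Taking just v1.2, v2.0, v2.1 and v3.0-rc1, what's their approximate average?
(0.7 + 0.8 + 0.9 + 0.6) / 4 ≈ 0.75.

≈ 0.75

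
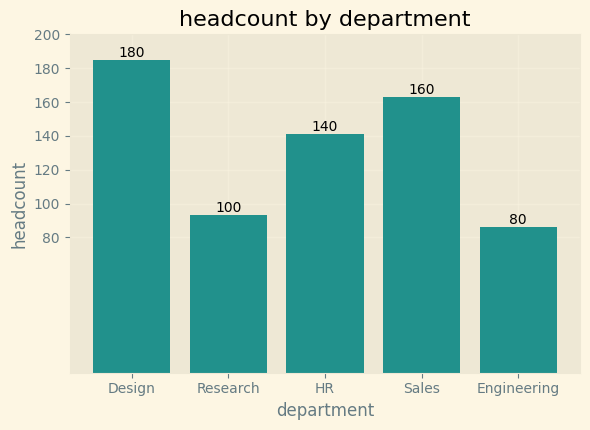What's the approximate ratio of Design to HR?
Design ≈ 180, HR ≈ 140; 180/140 ≈ 1.29.

≈ 1.29×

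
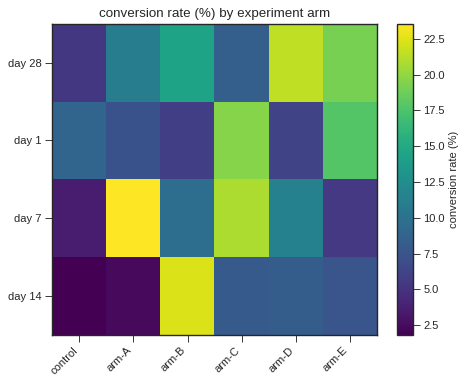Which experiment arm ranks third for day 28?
arm-B

Top 4 for day 28: arm-D ≈ 22, arm-E ≈ 20, arm-B ≈ 14, arm-A ≈ 10.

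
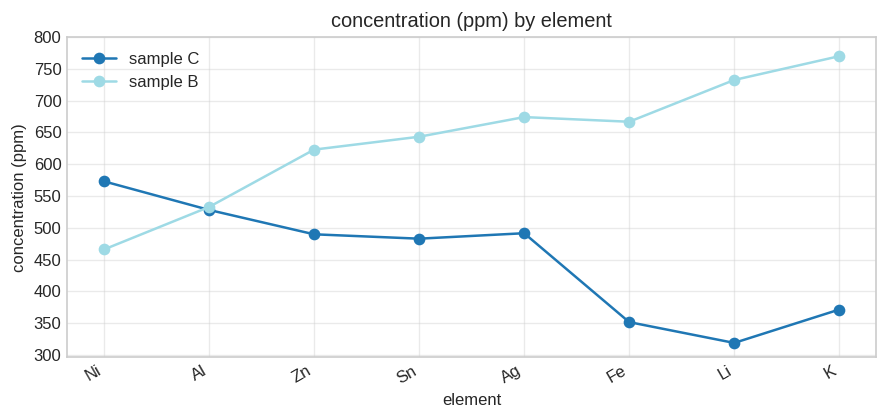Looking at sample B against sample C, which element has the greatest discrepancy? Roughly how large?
Li: sample B ≈ 750, sample C ≈ 300 → gap ≈ 450. Next-largest (K) is only ≈ 400.

Li, ≈ 450 ppm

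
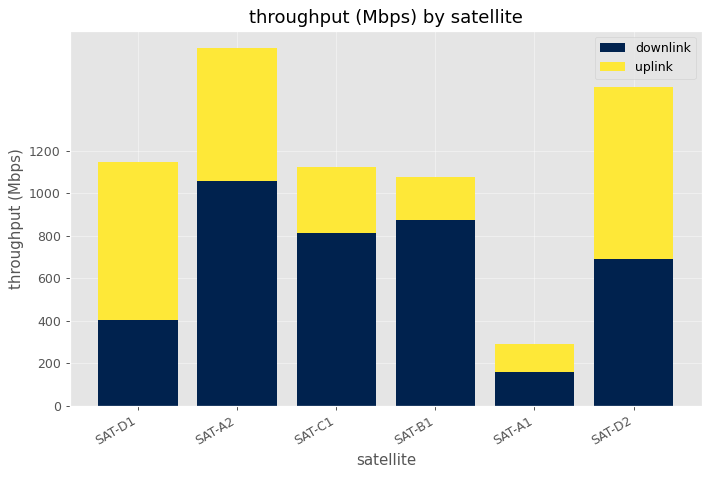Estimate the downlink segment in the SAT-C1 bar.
downlink top ≈ 800, bottom ≈ 0; segment ≈ 800.

≈ 800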